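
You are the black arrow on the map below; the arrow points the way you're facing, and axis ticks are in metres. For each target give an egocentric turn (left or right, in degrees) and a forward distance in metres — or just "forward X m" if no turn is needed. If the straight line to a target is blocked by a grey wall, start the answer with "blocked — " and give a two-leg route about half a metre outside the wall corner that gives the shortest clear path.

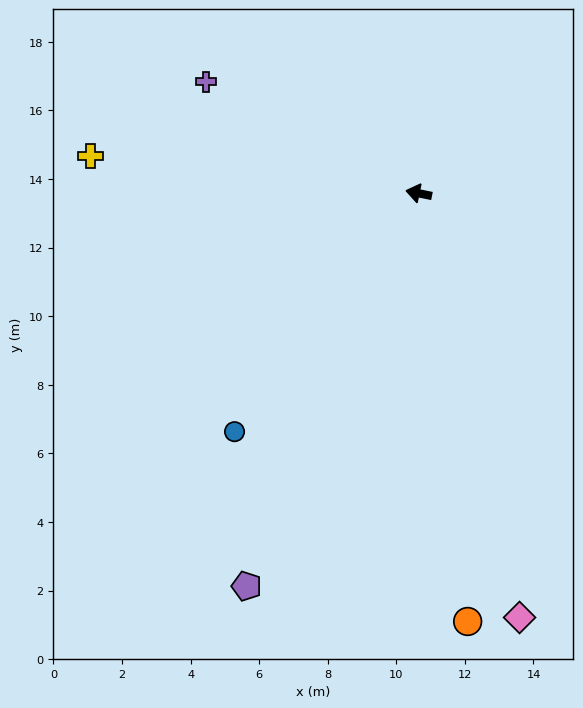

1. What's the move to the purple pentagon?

turn left 78°, forward 12.5 m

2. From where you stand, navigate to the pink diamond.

turn left 115°, forward 12.7 m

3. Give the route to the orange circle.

turn left 108°, forward 12.6 m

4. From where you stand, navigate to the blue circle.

turn left 64°, forward 8.8 m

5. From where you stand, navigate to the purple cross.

turn right 16°, forward 7.0 m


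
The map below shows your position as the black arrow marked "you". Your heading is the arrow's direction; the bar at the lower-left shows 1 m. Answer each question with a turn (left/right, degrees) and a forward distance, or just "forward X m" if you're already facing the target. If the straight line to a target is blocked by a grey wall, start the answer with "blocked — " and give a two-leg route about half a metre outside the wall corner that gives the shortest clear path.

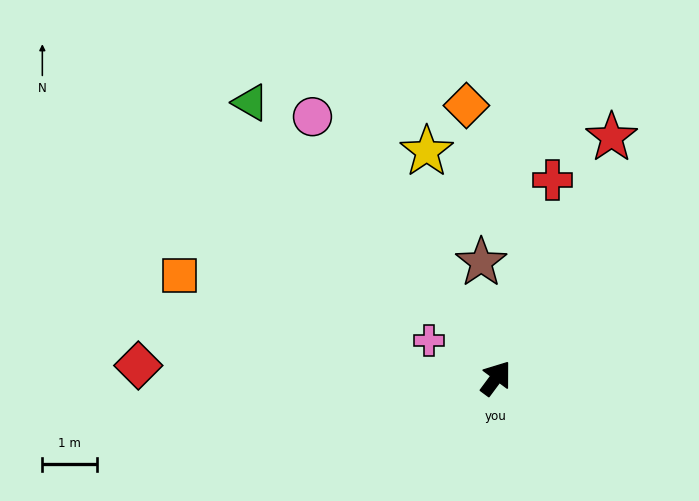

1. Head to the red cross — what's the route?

turn left 21°, forward 3.8 m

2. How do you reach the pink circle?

turn left 72°, forward 5.8 m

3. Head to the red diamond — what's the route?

turn left 125°, forward 6.5 m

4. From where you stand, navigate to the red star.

turn left 11°, forward 4.9 m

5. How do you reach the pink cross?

turn left 97°, forward 1.4 m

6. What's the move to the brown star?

turn left 44°, forward 2.1 m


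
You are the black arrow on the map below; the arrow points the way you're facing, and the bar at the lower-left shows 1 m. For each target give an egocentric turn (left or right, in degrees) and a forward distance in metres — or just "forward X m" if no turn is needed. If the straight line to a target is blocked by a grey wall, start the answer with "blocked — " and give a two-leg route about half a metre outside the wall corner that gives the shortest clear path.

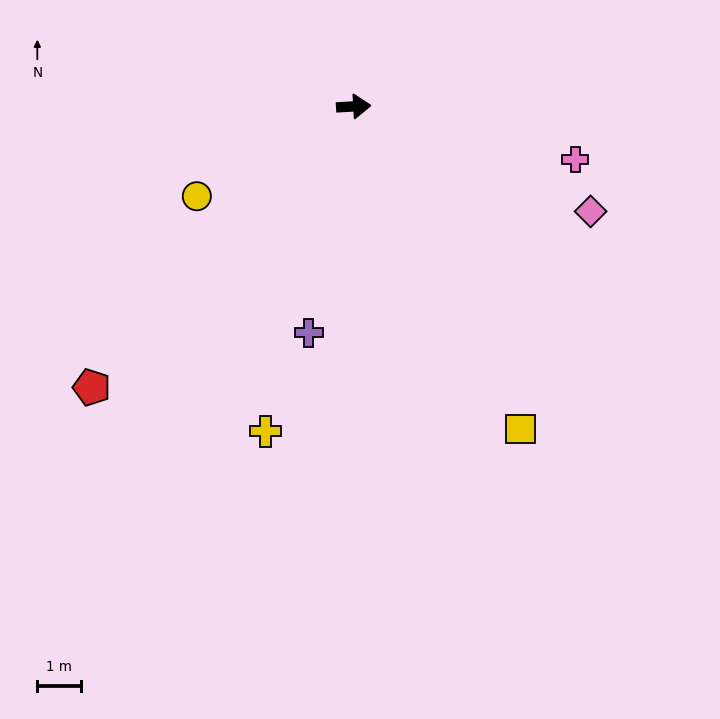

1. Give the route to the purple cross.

turn right 104°, forward 5.2 m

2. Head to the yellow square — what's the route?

turn right 66°, forward 8.2 m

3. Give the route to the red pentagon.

turn right 136°, forward 8.7 m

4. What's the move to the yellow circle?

turn right 153°, forward 4.1 m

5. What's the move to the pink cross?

turn right 17°, forward 5.2 m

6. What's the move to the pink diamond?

turn right 27°, forward 5.9 m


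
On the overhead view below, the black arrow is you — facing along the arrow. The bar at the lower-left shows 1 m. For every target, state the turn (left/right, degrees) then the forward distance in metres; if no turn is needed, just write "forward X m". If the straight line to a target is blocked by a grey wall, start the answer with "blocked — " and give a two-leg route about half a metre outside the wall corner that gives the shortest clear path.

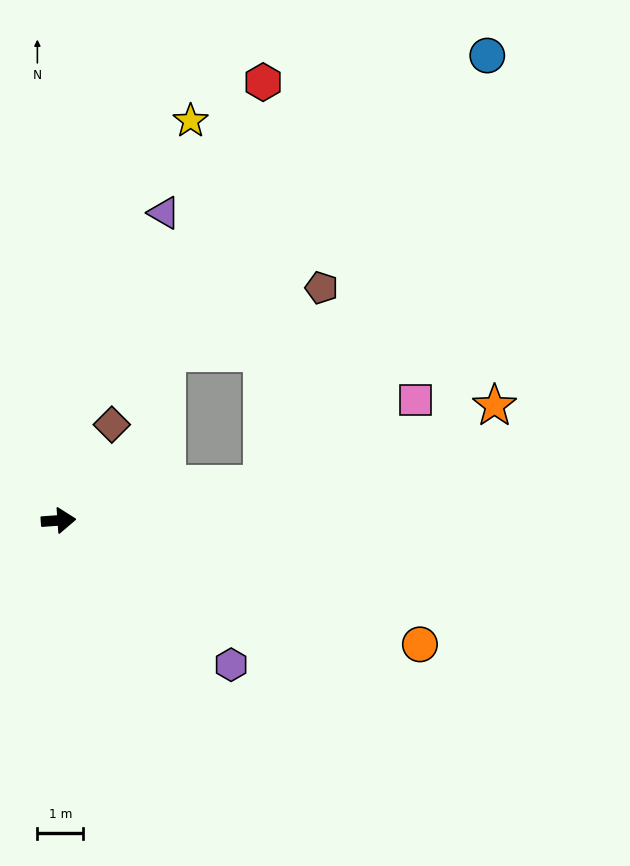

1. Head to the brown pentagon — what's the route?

blocked — turn left 6°, forward 4.5 m, then turn left 63°, forward 4.4 m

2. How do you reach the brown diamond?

turn left 57°, forward 2.4 m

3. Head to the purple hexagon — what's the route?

turn right 44°, forward 4.9 m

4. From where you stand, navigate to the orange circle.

turn right 23°, forward 8.3 m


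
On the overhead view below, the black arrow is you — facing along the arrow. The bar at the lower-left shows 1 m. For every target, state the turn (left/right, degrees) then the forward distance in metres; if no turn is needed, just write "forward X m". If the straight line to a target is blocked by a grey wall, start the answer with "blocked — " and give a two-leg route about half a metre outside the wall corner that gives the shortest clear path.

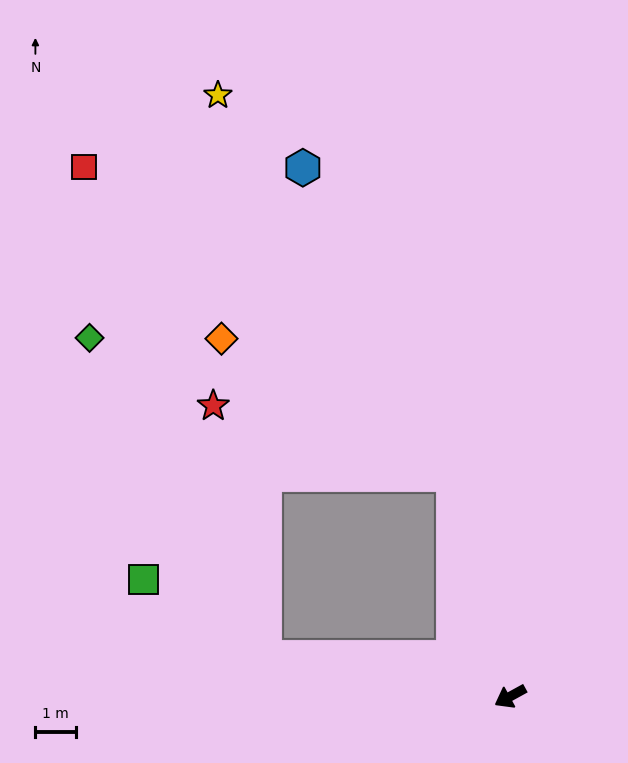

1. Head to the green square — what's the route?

blocked — turn right 38°, forward 6.2 m, then turn right 23°, forward 3.6 m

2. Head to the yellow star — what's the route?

blocked — turn right 104°, forward 5.7 m, then turn left 17°, forward 11.1 m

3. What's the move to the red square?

blocked — turn right 104°, forward 5.7 m, then turn left 35°, forward 11.9 m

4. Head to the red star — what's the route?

blocked — turn right 104°, forward 5.7 m, then turn left 59°, forward 6.2 m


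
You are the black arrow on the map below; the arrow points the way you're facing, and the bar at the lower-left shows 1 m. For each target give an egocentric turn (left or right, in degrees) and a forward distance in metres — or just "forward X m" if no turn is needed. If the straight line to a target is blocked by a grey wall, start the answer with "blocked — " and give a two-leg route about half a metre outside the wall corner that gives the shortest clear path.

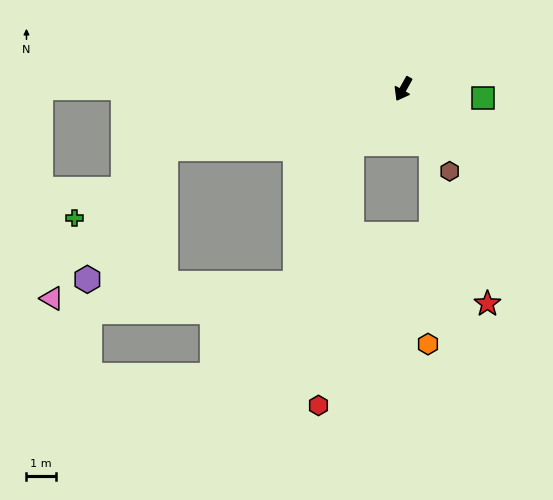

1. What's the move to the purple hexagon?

blocked — turn right 47°, forward 8.4 m, then turn left 45°, forward 5.2 m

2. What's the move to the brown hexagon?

turn left 59°, forward 3.2 m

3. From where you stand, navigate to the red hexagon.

blocked — turn right 14°, forward 2.6 m, then turn left 36°, forward 9.0 m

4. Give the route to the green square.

turn left 113°, forward 2.8 m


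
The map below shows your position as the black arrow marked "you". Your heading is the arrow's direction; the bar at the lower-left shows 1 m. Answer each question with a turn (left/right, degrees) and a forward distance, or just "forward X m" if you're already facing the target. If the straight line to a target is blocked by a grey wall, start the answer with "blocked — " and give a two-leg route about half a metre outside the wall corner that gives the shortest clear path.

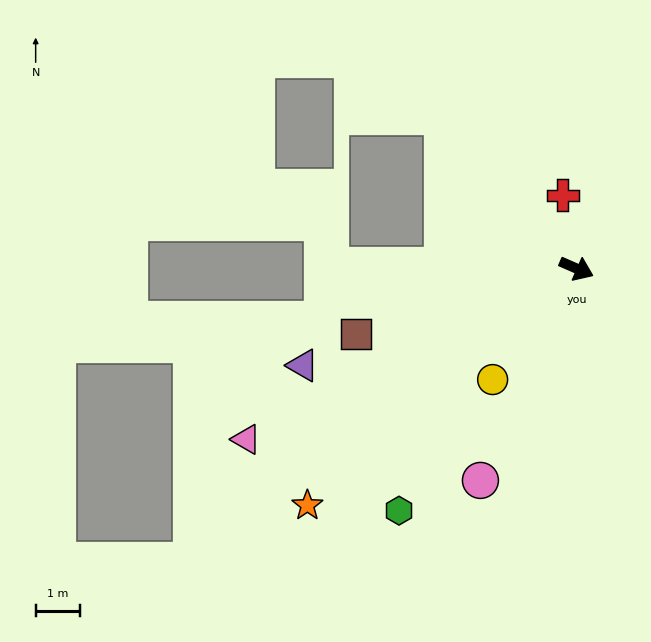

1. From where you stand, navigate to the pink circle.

turn right 91°, forward 5.2 m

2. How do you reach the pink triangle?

turn right 129°, forward 8.3 m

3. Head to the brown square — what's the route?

turn right 140°, forward 5.1 m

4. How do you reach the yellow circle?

turn right 103°, forward 3.1 m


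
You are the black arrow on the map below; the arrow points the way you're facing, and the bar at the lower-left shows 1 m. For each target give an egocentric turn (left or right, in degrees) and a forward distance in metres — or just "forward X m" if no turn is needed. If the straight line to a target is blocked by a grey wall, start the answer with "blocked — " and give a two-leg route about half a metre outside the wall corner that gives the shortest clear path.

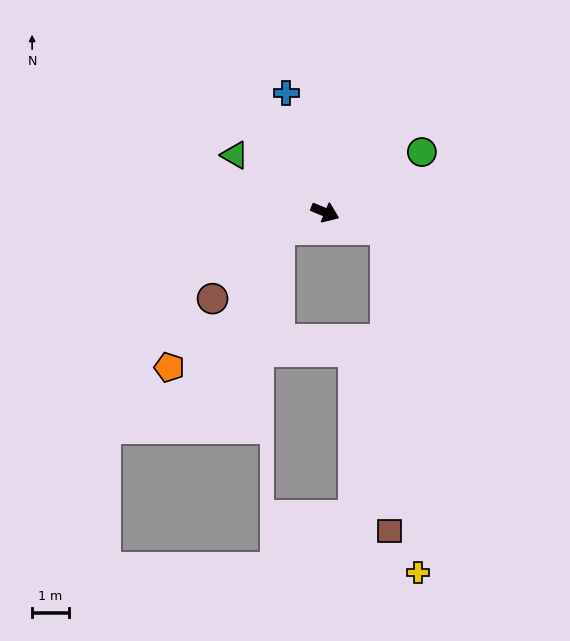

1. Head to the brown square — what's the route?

blocked — turn left 7°, forward 1.7 m, then turn right 74°, forward 8.2 m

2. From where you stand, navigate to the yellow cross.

blocked — turn left 7°, forward 1.7 m, then turn right 69°, forward 9.4 m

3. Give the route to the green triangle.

turn left 170°, forward 2.9 m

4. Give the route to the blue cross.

turn left 131°, forward 3.4 m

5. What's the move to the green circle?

turn left 54°, forward 3.1 m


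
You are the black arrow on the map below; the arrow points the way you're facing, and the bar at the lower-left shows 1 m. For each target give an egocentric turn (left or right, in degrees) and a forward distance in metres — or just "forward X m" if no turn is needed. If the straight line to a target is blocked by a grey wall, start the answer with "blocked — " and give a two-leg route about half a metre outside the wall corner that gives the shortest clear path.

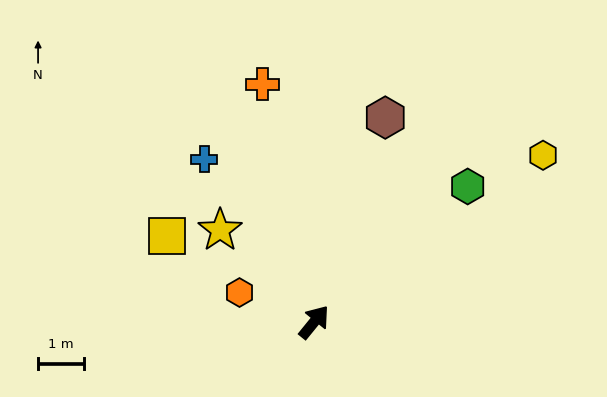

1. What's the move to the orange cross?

turn left 51°, forward 5.3 m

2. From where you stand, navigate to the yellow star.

turn left 85°, forward 2.9 m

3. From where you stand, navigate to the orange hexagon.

turn left 108°, forward 1.8 m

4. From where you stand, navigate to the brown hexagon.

turn left 20°, forward 4.7 m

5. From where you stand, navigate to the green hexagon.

turn right 9°, forward 4.5 m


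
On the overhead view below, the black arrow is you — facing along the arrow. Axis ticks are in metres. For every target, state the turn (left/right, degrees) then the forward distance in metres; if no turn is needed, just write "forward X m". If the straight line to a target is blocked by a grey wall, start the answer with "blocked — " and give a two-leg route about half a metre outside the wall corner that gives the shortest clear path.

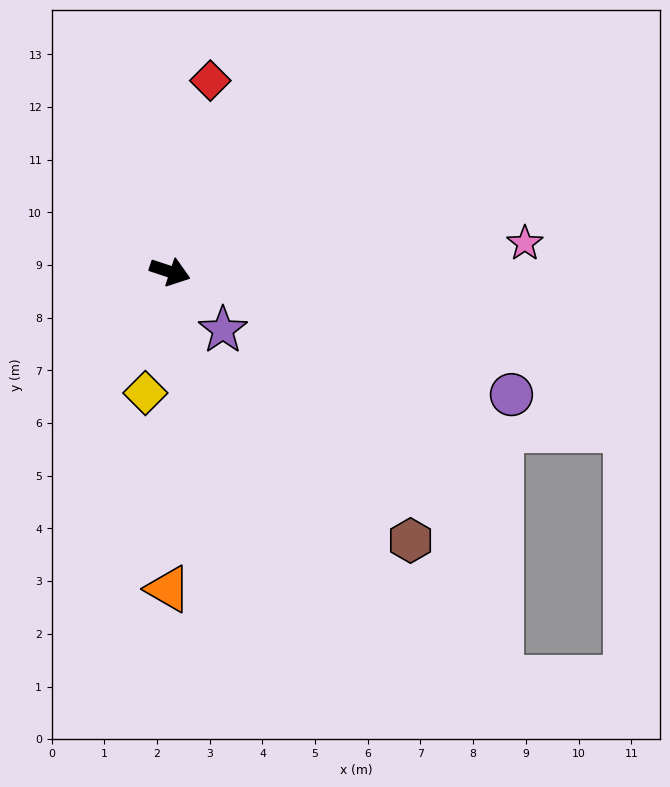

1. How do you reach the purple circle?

forward 6.9 m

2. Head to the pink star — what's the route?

turn left 23°, forward 6.8 m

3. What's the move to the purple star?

turn right 29°, forward 1.5 m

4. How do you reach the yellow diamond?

turn right 83°, forward 2.3 m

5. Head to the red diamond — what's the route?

turn left 96°, forward 3.7 m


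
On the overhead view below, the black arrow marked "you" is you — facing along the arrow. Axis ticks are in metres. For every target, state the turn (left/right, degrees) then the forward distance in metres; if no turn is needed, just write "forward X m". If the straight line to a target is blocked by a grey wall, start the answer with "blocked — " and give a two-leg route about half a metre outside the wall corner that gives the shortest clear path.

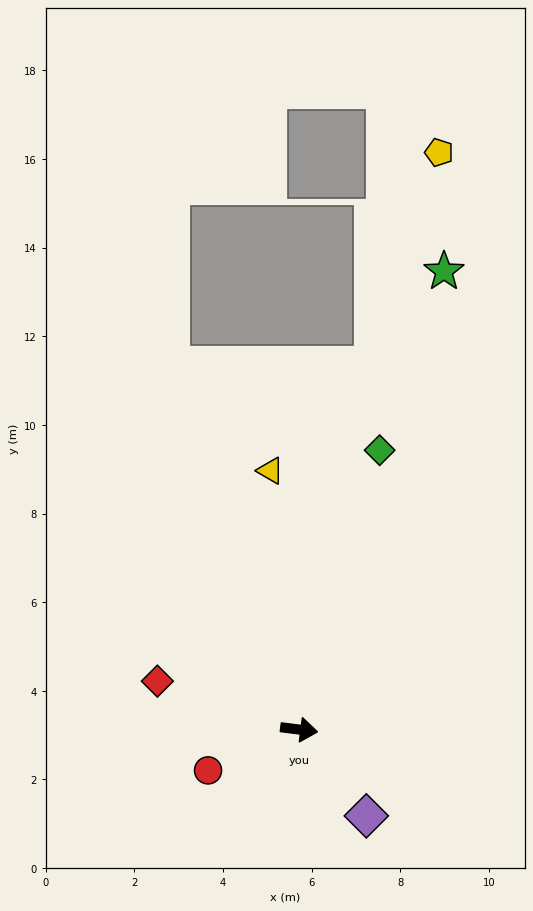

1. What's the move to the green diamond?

turn left 81°, forward 6.6 m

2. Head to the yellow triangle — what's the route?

turn left 104°, forward 5.9 m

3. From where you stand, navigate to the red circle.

turn right 149°, forward 2.3 m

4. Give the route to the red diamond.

turn left 168°, forward 3.4 m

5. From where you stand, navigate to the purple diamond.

turn right 45°, forward 2.5 m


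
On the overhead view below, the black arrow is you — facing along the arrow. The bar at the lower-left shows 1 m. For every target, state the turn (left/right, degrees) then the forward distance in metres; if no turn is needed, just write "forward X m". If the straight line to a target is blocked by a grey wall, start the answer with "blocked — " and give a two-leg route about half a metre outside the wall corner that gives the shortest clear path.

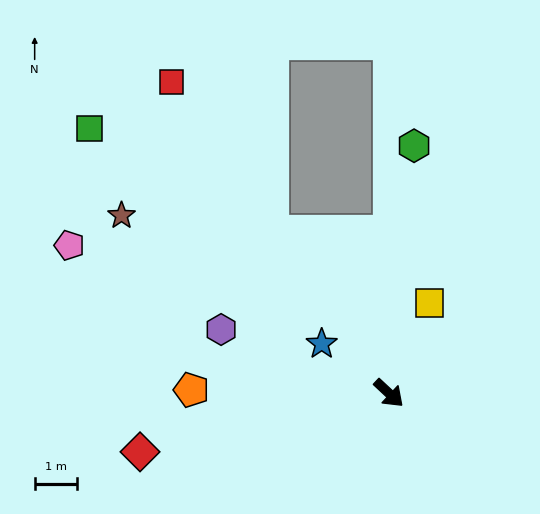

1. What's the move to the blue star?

turn right 173°, forward 2.0 m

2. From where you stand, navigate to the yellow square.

turn left 109°, forward 2.3 m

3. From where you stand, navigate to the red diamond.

turn right 124°, forward 6.0 m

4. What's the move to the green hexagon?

turn left 127°, forward 5.9 m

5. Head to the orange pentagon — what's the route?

turn right 138°, forward 4.7 m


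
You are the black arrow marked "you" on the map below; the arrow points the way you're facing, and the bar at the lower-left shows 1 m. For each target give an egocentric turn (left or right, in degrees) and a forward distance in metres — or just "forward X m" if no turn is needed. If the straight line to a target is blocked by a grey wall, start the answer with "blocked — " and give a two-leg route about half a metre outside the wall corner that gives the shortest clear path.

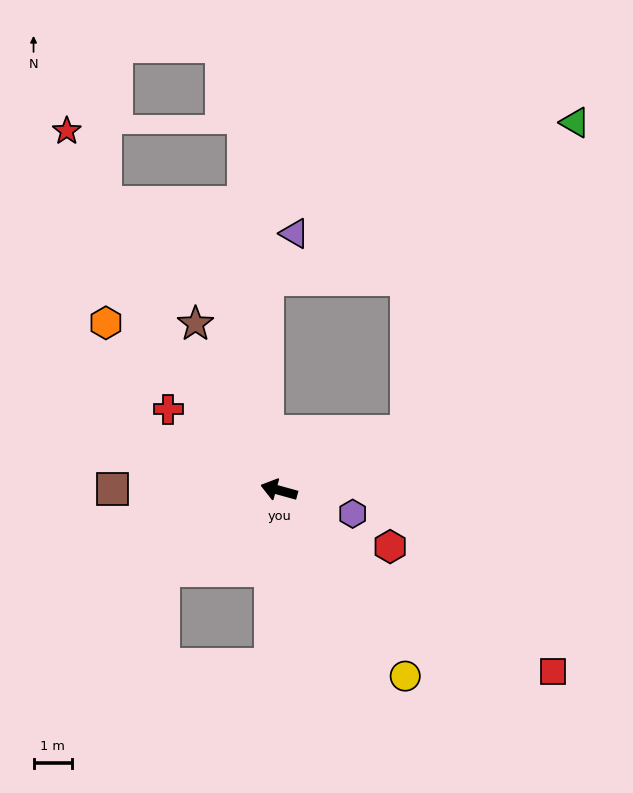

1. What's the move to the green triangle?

blocked — turn right 140°, forward 3.6 m, then turn left 37°, forward 9.1 m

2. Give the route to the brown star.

turn right 48°, forward 4.8 m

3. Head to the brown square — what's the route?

turn left 15°, forward 4.3 m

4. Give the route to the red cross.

turn right 21°, forward 3.5 m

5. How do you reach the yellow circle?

turn left 140°, forward 5.8 m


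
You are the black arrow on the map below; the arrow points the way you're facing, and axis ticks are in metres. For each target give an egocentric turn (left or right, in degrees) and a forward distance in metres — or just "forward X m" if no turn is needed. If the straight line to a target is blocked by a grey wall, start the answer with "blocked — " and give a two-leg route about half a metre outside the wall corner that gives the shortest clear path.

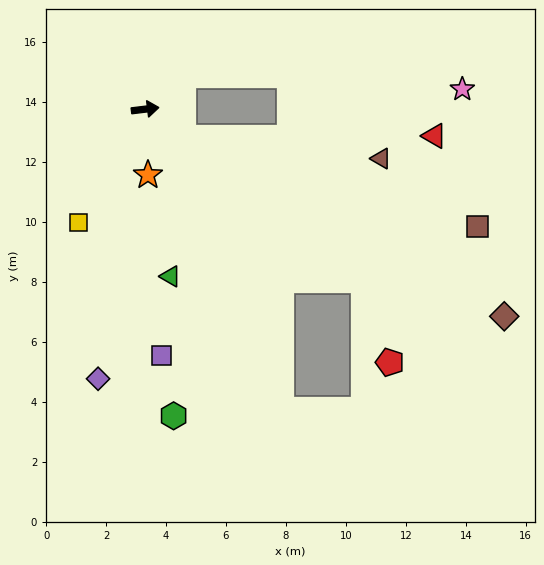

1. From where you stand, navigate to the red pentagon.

blocked — turn right 45°, forward 9.3 m, then turn right 34°, forward 2.9 m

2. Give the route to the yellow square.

turn right 127°, forward 4.4 m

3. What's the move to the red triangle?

blocked — turn right 44°, forward 1.6 m, then turn left 37°, forward 8.4 m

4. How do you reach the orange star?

turn right 94°, forward 2.2 m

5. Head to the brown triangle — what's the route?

blocked — turn right 44°, forward 1.6 m, then turn left 31°, forward 6.6 m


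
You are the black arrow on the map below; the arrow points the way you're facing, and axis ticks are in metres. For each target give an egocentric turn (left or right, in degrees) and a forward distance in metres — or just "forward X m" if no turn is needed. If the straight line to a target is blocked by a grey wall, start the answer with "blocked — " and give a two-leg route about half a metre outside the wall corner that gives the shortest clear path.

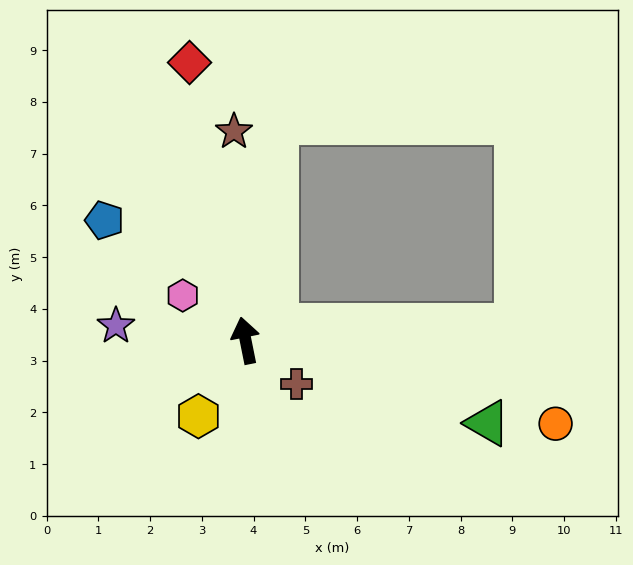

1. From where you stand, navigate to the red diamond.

forward 5.5 m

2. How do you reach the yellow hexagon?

turn left 137°, forward 1.7 m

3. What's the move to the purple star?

turn left 72°, forward 2.5 m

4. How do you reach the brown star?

turn right 8°, forward 4.0 m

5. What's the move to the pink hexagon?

turn left 43°, forward 1.5 m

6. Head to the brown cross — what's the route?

turn right 142°, forward 1.3 m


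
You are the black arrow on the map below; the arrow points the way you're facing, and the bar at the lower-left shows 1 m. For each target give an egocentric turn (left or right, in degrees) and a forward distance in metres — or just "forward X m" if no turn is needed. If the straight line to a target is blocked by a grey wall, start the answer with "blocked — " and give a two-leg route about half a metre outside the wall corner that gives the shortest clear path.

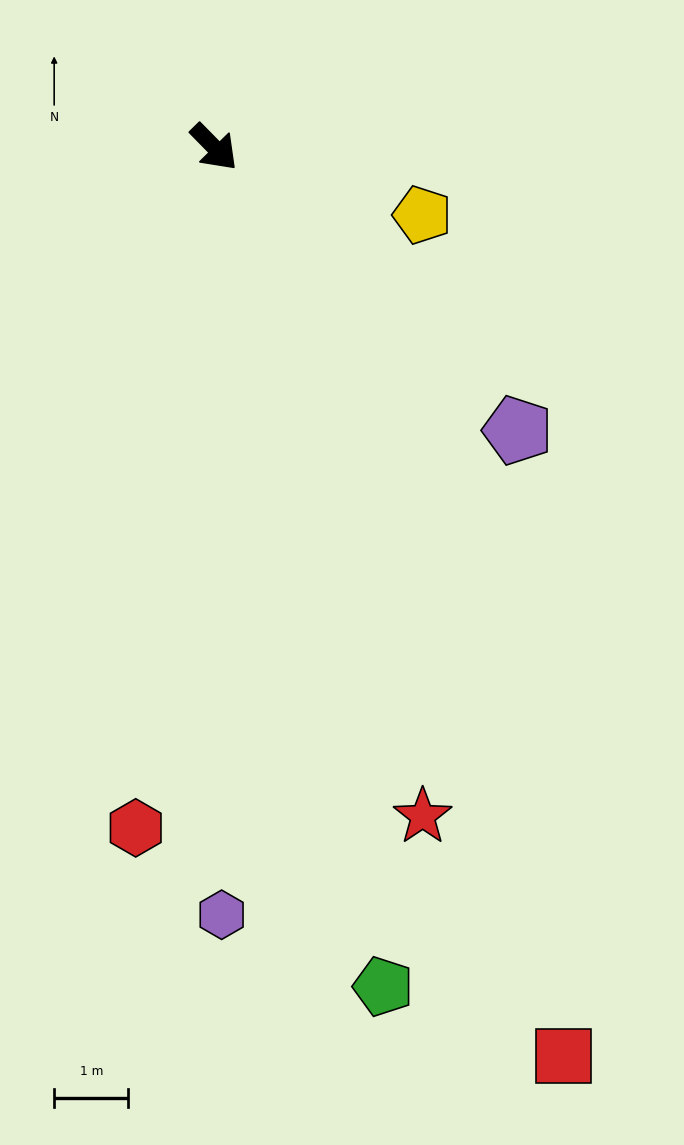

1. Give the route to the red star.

turn right 27°, forward 9.5 m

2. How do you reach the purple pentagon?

turn left 2°, forward 5.6 m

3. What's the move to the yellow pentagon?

turn left 27°, forward 3.0 m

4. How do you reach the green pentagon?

turn right 33°, forward 11.6 m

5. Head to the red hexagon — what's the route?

turn right 51°, forward 9.2 m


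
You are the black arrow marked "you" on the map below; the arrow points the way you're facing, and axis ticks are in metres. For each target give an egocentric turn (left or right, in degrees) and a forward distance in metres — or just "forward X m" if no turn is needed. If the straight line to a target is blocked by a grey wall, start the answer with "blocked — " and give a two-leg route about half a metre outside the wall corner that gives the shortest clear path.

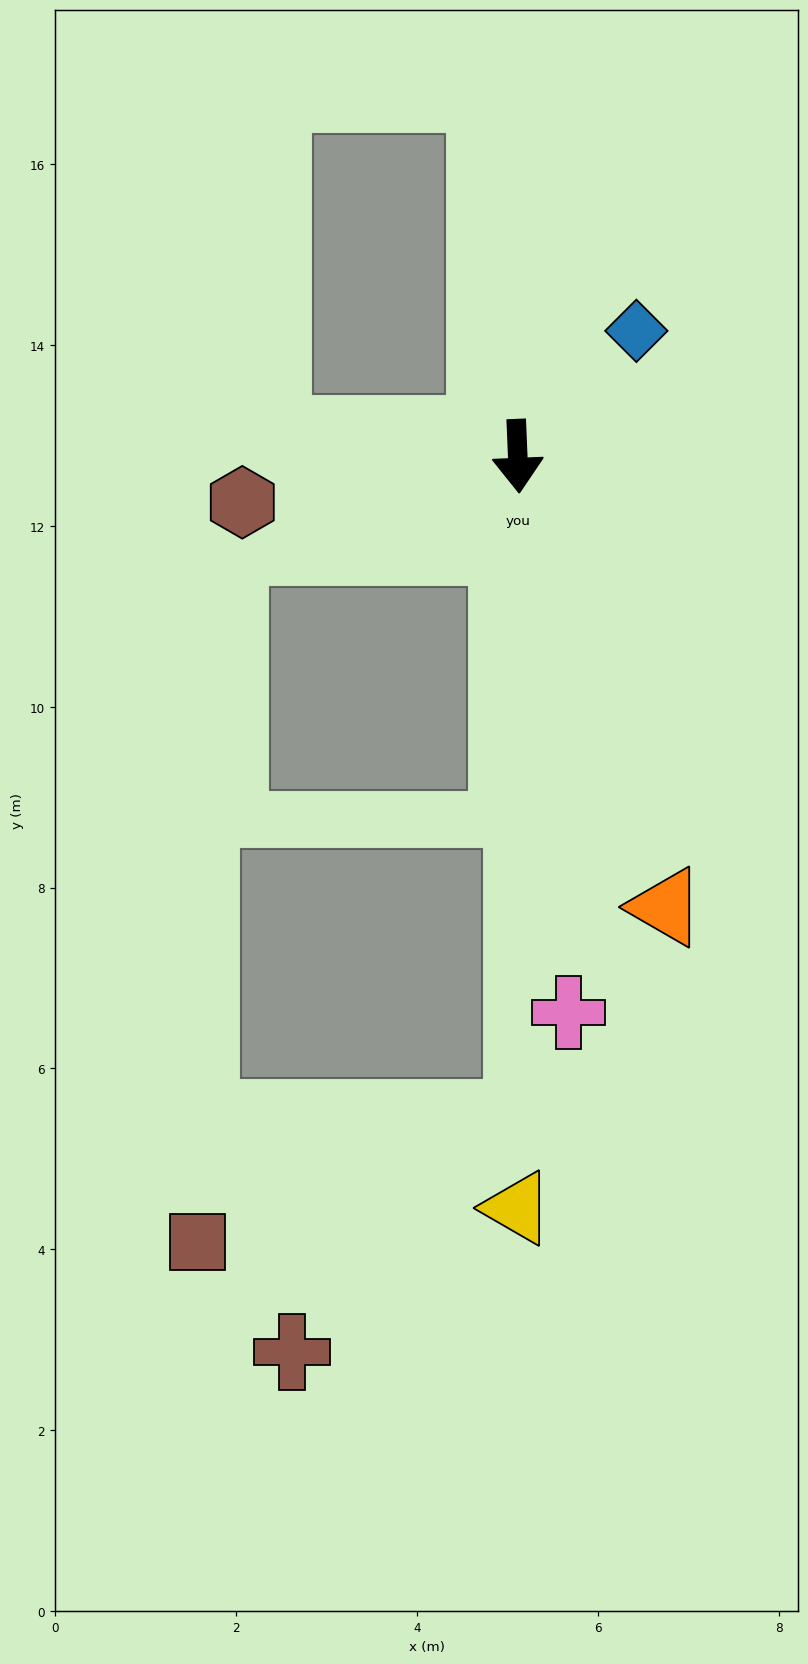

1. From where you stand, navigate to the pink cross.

turn left 3°, forward 6.2 m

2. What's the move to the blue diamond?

turn left 134°, forward 1.9 m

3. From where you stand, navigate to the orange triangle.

turn left 16°, forward 5.2 m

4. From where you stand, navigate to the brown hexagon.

turn right 83°, forward 3.1 m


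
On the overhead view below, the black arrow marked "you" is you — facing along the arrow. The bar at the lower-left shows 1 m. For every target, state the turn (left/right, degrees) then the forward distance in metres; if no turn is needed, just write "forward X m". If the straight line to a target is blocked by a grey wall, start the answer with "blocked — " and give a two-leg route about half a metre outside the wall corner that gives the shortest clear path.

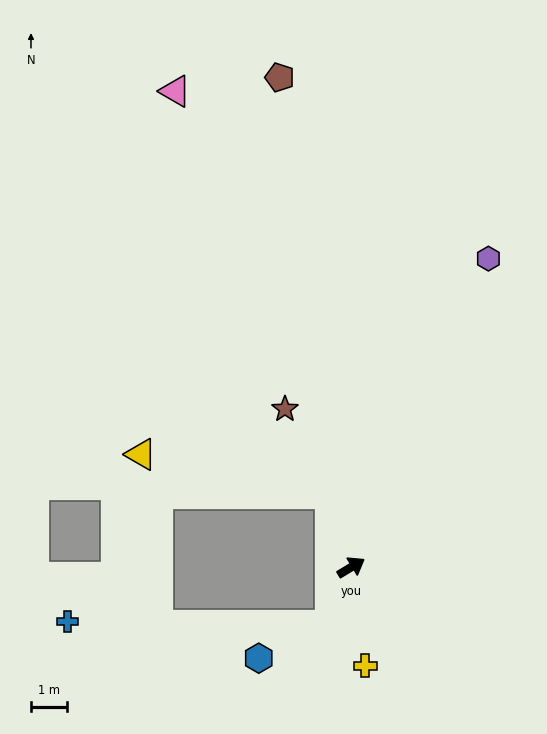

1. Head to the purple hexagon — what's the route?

turn left 35°, forward 9.3 m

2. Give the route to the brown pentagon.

turn left 67°, forward 13.7 m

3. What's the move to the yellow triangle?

blocked — turn left 75°, forward 2.1 m, then turn left 62°, forward 5.3 m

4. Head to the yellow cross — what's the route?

turn right 113°, forward 2.7 m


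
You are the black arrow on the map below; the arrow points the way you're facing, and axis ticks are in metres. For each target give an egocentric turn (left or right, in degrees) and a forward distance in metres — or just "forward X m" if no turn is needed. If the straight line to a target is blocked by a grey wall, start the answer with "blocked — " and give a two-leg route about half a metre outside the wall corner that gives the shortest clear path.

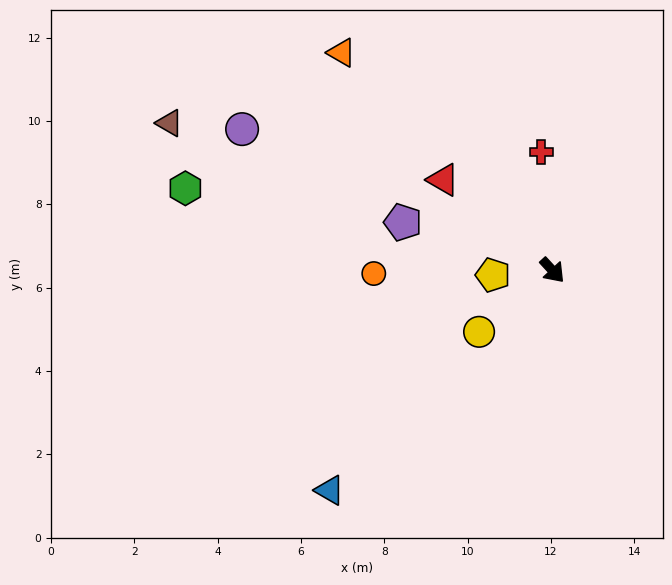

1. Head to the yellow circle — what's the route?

turn right 93°, forward 2.3 m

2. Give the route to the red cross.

turn left 143°, forward 2.9 m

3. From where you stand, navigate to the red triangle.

turn right 172°, forward 3.4 m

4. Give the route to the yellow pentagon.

turn right 128°, forward 1.4 m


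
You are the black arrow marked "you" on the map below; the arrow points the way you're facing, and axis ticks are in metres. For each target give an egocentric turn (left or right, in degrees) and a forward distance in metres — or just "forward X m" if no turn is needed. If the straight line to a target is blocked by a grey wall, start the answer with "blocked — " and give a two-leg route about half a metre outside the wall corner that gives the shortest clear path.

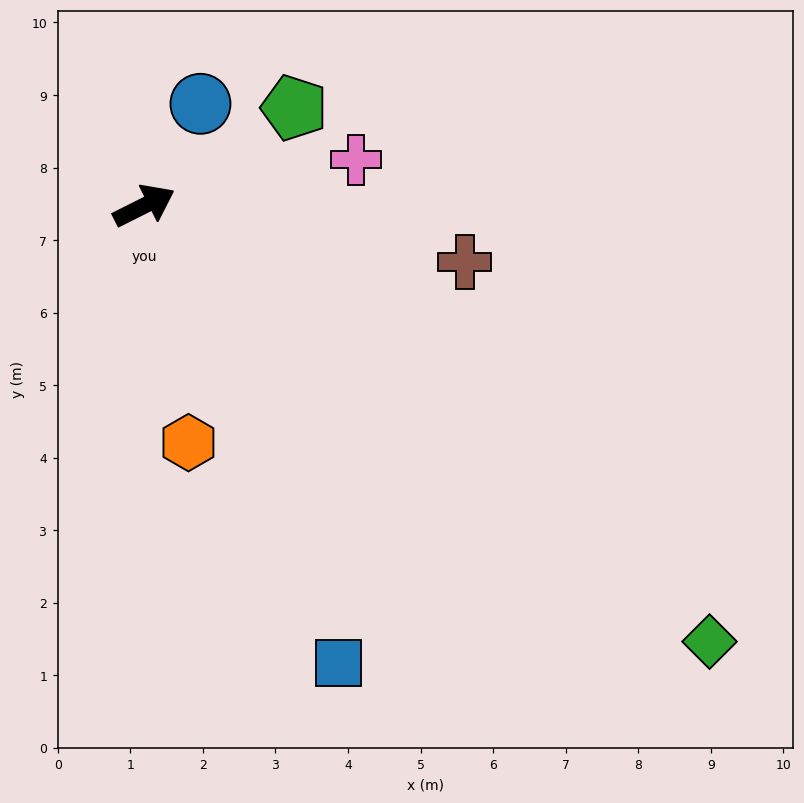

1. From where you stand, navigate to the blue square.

turn right 94°, forward 6.8 m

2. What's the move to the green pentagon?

turn left 6°, forward 2.5 m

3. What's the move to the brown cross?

turn right 37°, forward 4.5 m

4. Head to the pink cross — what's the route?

turn right 14°, forward 3.0 m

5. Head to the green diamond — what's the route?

turn right 64°, forward 9.8 m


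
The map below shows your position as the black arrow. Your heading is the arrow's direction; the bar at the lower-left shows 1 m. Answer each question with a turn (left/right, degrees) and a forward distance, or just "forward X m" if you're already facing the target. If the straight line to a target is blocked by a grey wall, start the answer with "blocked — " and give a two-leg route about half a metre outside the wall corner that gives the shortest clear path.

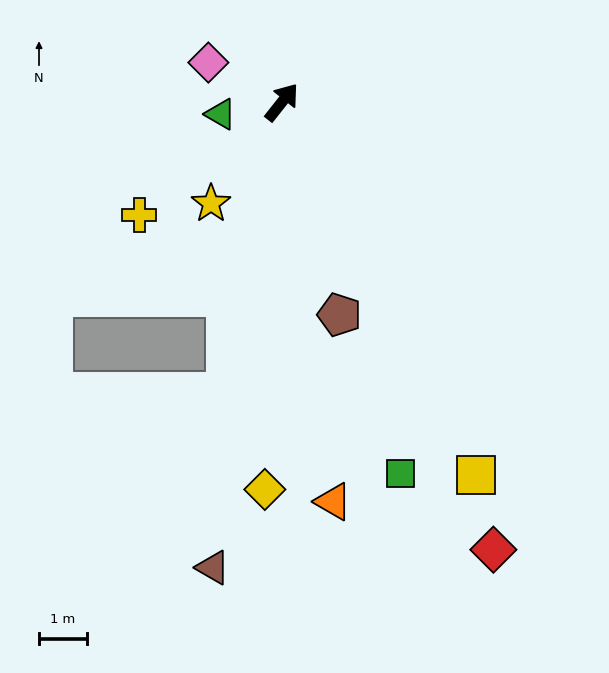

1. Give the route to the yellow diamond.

turn right 144°, forward 8.1 m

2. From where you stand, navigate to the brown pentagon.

turn right 127°, forward 4.6 m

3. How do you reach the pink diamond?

turn left 100°, forward 1.8 m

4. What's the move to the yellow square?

turn right 114°, forward 8.8 m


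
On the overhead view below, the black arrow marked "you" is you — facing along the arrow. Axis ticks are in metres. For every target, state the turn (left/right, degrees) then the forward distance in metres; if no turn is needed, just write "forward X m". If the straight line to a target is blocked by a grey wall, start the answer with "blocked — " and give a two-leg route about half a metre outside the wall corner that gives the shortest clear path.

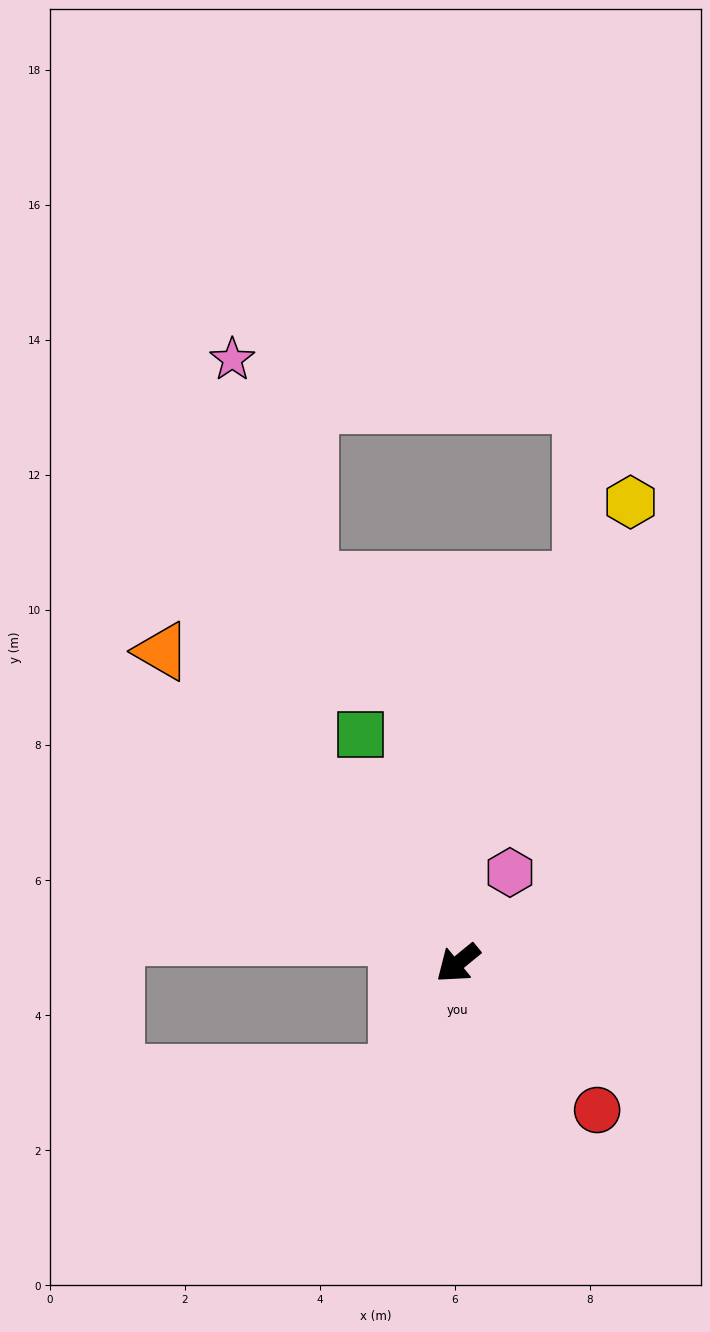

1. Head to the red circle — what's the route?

turn left 94°, forward 3.0 m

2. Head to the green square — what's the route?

turn right 106°, forward 3.7 m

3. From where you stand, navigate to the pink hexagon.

turn right 159°, forward 1.6 m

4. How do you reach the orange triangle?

turn right 86°, forward 6.4 m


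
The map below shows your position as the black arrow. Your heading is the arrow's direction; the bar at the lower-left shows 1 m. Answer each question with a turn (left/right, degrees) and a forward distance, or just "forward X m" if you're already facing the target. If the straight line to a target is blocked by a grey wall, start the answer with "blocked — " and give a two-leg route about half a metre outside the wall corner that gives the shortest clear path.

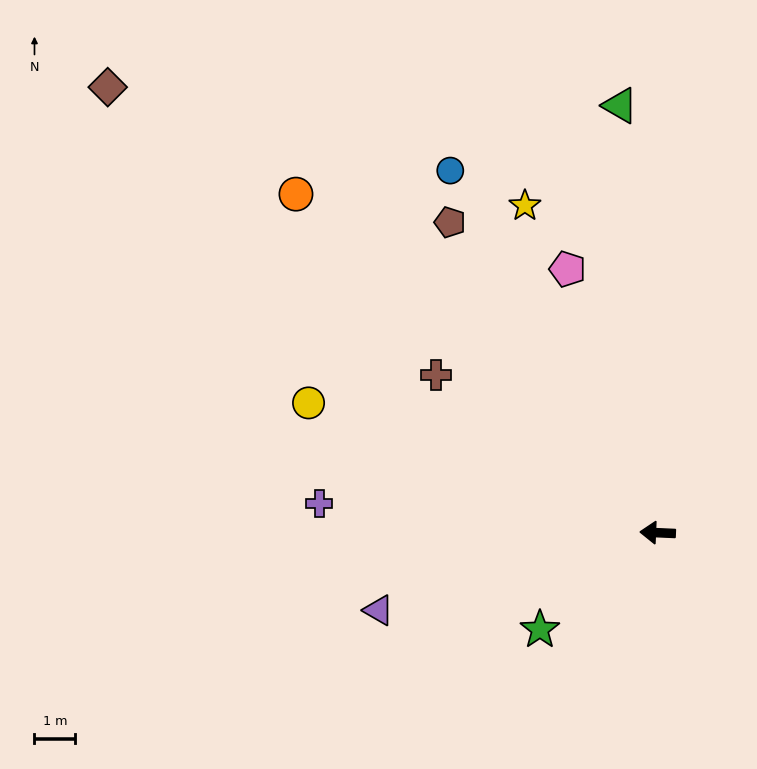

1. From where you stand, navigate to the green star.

turn left 42°, forward 3.8 m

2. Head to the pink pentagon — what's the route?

turn right 69°, forward 6.9 m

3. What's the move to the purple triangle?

turn left 18°, forward 7.1 m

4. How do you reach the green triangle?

turn right 82°, forward 10.6 m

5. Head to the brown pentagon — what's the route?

turn right 54°, forward 9.2 m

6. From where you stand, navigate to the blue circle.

turn right 58°, forward 10.3 m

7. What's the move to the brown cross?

turn right 33°, forward 6.7 m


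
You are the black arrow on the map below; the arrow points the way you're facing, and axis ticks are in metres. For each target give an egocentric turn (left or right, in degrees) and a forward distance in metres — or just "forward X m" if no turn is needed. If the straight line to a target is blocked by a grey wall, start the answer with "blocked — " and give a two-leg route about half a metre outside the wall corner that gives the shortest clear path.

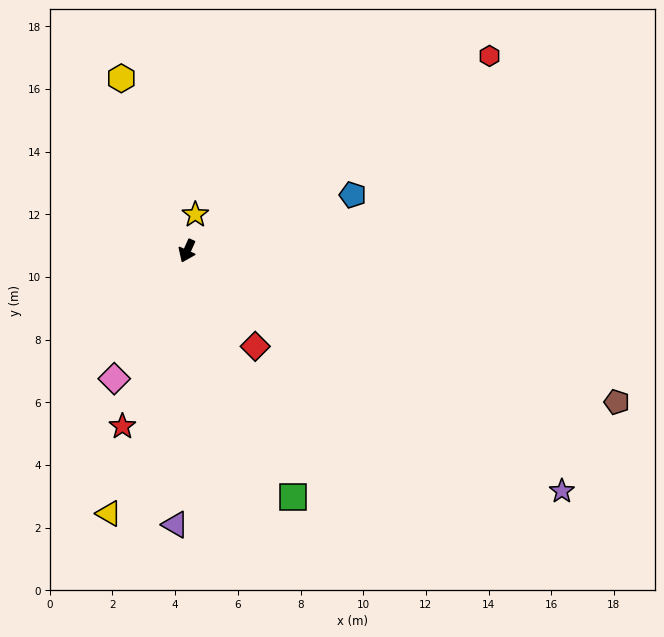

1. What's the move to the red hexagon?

turn left 147°, forward 11.5 m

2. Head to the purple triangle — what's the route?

turn left 22°, forward 8.7 m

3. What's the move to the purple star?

turn left 82°, forward 14.2 m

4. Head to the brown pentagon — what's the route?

turn left 95°, forward 14.5 m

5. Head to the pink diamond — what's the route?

turn right 5°, forward 4.7 m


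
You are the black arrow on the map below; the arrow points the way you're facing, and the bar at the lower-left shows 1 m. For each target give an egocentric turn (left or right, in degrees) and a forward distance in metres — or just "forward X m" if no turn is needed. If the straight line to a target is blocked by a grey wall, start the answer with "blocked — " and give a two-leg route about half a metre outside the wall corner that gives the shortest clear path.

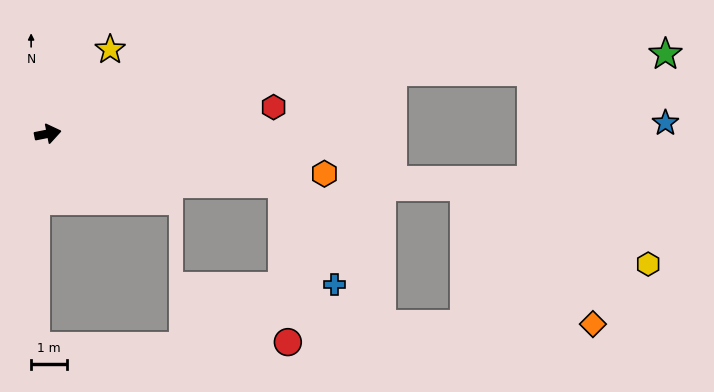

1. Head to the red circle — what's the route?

blocked — turn right 23°, forward 6.8 m, then turn right 77°, forward 4.5 m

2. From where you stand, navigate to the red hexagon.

turn right 5°, forward 6.4 m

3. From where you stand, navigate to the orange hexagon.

turn right 20°, forward 7.9 m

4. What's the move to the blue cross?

blocked — turn right 23°, forward 6.8 m, then turn right 52°, forward 3.2 m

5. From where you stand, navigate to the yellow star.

turn left 42°, forward 3.0 m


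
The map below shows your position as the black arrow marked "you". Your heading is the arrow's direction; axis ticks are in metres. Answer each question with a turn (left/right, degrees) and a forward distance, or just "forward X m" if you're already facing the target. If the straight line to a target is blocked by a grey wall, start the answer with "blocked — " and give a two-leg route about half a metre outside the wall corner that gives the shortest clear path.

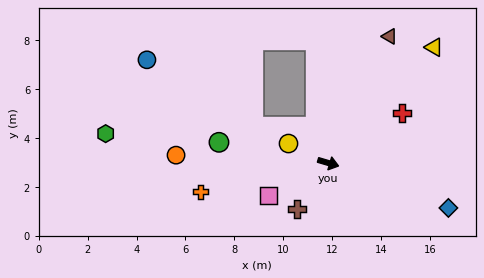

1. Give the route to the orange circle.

turn right 166°, forward 6.2 m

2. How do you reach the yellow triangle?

turn left 64°, forward 6.4 m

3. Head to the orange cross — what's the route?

turn right 151°, forward 5.4 m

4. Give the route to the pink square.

turn right 135°, forward 2.8 m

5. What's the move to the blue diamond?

turn right 4°, forward 5.2 m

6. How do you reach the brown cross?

turn right 108°, forward 2.3 m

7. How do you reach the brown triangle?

turn left 81°, forward 5.7 m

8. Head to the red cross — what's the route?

turn left 51°, forward 3.6 m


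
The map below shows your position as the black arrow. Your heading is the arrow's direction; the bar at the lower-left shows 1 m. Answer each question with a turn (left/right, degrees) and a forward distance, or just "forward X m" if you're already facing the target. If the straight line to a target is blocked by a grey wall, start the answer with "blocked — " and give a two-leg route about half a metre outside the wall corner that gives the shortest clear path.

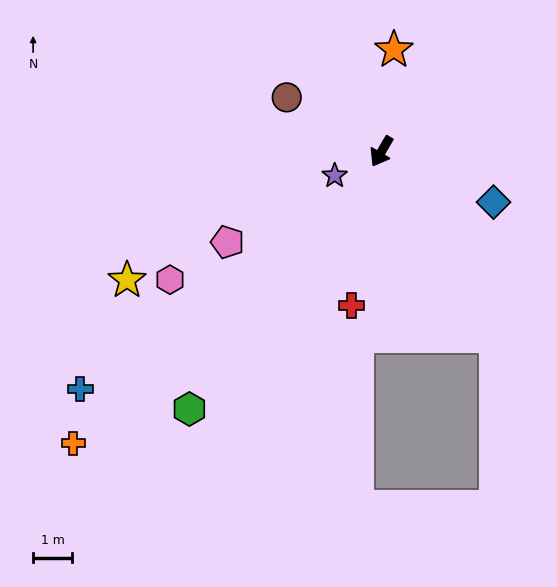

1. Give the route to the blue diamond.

turn left 96°, forward 3.2 m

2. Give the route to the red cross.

turn left 19°, forward 4.1 m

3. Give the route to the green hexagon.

turn right 6°, forward 8.3 m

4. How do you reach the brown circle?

turn right 89°, forward 2.8 m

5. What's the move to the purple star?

turn right 32°, forward 1.4 m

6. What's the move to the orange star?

turn right 156°, forward 2.6 m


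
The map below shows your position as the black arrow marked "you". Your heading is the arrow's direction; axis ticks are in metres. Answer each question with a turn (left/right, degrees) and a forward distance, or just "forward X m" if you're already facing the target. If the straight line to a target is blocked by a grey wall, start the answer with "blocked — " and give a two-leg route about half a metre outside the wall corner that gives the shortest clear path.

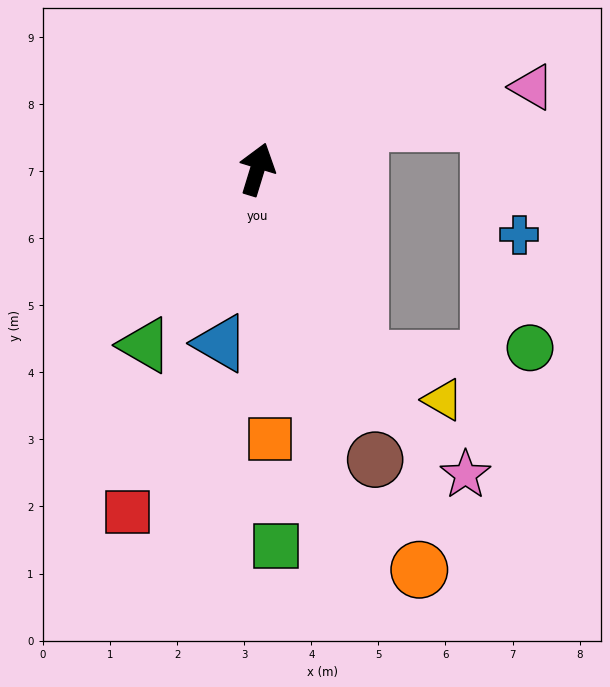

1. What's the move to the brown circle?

turn right 141°, forward 4.7 m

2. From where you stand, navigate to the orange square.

turn right 160°, forward 4.0 m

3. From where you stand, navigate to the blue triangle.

turn right 175°, forward 2.7 m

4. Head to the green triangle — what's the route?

turn left 164°, forward 3.1 m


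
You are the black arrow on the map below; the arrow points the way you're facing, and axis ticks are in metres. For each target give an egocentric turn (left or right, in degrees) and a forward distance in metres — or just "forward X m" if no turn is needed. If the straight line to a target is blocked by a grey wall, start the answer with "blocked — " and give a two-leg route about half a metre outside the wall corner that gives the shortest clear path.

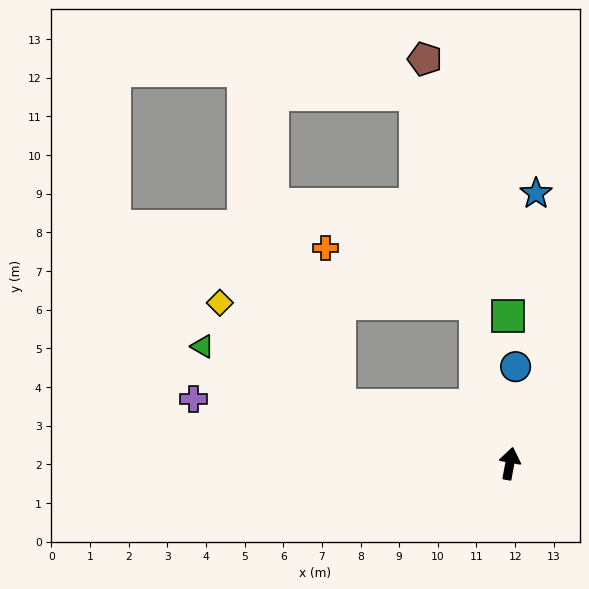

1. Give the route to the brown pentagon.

turn left 22°, forward 10.7 m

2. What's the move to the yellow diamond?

blocked — turn left 82°, forward 4.6 m, then turn right 22°, forward 4.1 m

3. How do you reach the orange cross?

blocked — turn left 23°, forward 4.2 m, then turn left 57°, forward 4.1 m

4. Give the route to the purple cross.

turn left 89°, forward 8.3 m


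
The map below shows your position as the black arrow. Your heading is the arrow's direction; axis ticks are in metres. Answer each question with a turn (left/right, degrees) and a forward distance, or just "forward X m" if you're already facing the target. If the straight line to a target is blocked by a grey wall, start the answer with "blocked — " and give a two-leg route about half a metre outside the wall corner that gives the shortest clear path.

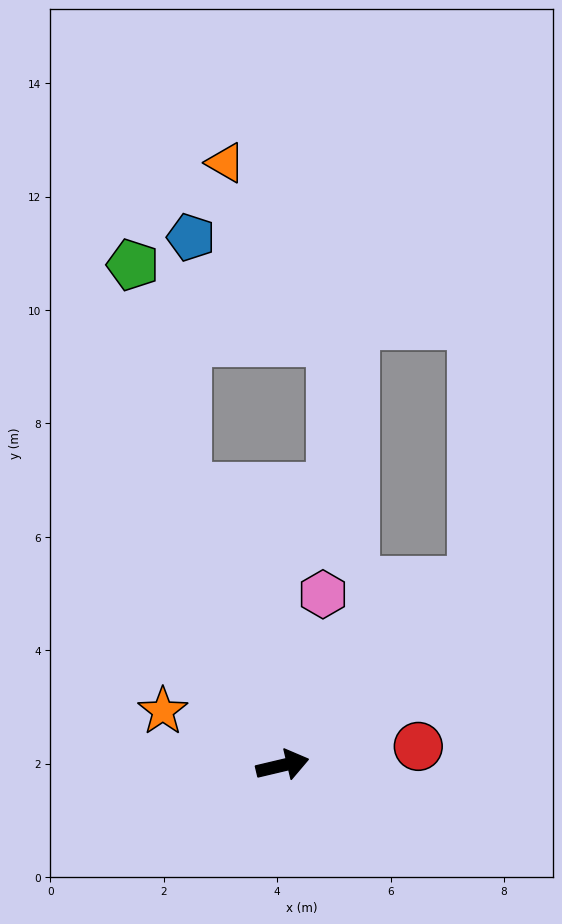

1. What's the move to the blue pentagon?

blocked — turn left 95°, forward 5.2 m, then turn right 19°, forward 4.4 m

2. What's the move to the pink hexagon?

turn left 63°, forward 3.1 m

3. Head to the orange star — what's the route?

turn left 142°, forward 2.3 m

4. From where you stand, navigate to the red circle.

turn right 5°, forward 2.4 m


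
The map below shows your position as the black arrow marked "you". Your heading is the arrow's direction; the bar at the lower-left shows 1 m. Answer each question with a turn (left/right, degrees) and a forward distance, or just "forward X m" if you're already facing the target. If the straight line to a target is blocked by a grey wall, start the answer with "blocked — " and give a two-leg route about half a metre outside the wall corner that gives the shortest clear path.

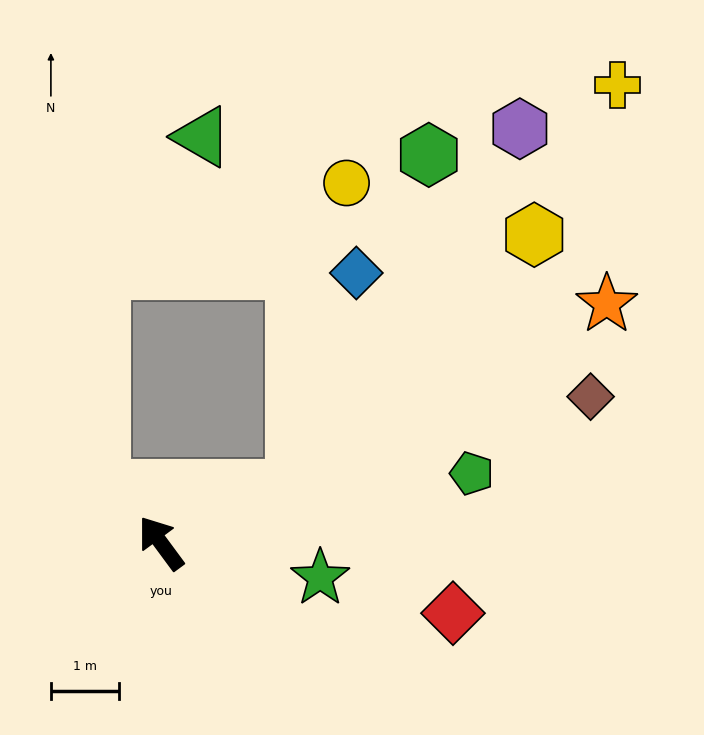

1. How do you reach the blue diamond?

blocked — turn right 104°, forward 2.1 m, then turn left 52°, forward 3.3 m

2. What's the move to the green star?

turn right 139°, forward 2.4 m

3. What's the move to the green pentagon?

turn right 114°, forward 4.7 m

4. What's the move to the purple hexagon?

blocked — turn right 104°, forward 2.1 m, then turn left 36°, forward 6.2 m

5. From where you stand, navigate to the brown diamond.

turn right 108°, forward 6.7 m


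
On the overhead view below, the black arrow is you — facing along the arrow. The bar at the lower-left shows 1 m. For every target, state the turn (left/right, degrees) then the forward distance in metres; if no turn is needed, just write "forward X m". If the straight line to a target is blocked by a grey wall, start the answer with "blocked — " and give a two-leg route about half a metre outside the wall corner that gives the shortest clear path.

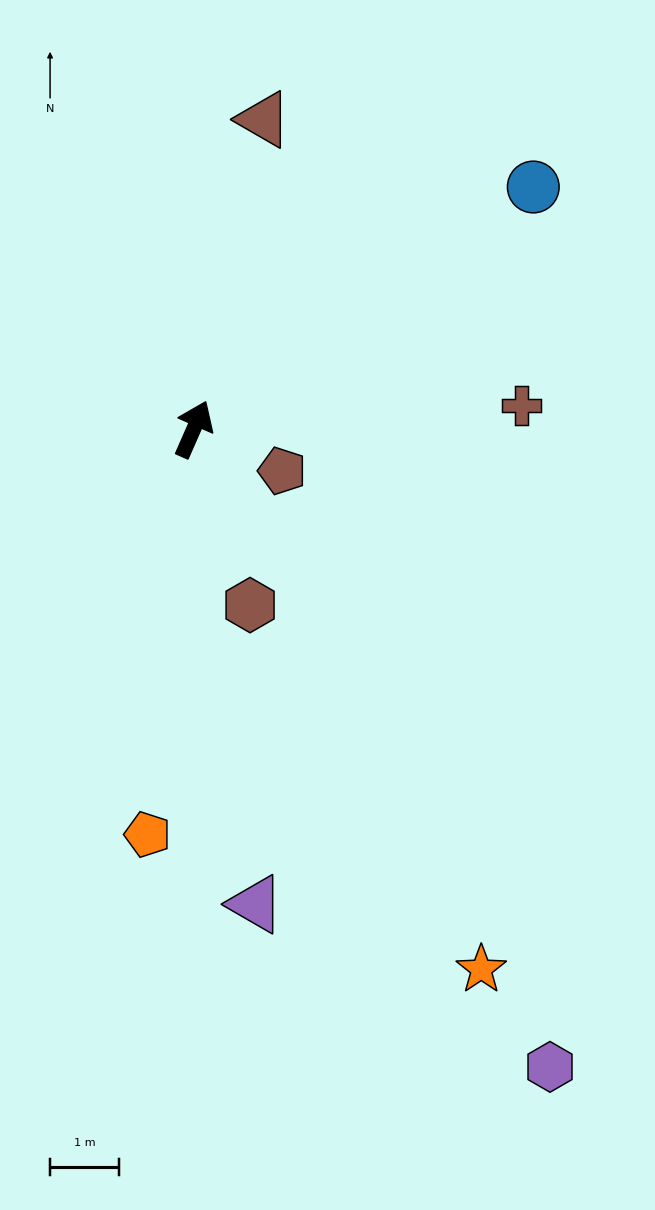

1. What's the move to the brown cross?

turn right 62°, forward 4.8 m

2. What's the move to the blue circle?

turn right 31°, forward 6.1 m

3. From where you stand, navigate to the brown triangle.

turn left 11°, forward 4.6 m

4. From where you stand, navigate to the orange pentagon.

turn right 163°, forward 6.0 m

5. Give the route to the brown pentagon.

turn right 92°, forward 1.4 m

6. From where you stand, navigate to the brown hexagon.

turn right 139°, forward 2.7 m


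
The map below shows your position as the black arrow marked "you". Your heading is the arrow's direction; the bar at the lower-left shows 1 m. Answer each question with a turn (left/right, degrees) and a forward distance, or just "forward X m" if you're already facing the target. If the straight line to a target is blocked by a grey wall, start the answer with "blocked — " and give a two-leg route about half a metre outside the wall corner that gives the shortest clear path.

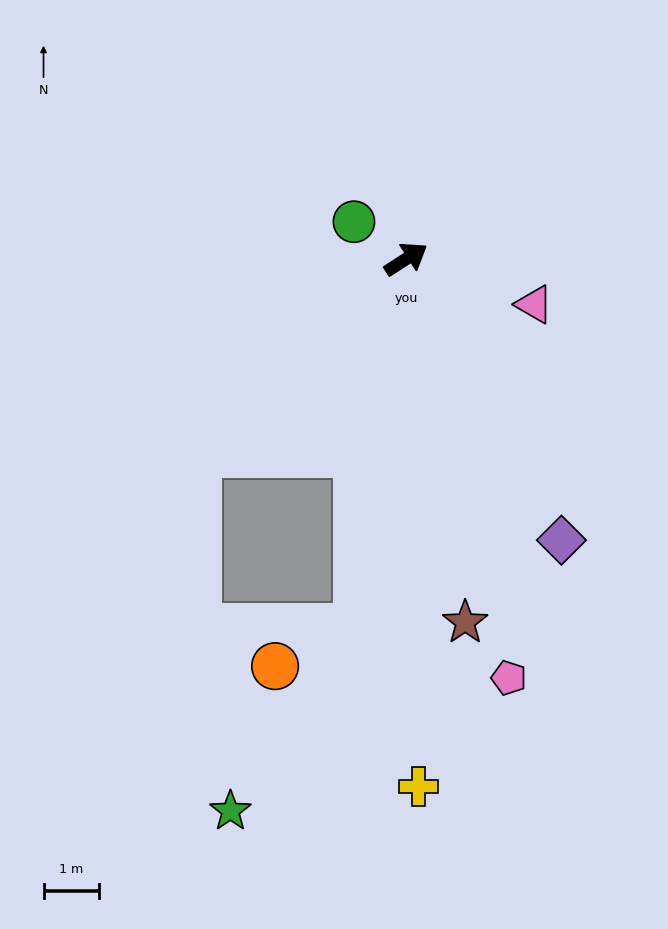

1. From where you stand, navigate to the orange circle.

blocked — turn right 130°, forward 6.7 m, then turn right 57°, forward 1.6 m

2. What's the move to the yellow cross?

turn right 121°, forward 9.5 m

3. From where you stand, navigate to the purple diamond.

turn right 94°, forward 5.8 m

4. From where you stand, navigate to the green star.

blocked — turn right 130°, forward 6.7 m, then turn right 27°, forward 4.0 m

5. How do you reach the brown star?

turn right 114°, forward 6.6 m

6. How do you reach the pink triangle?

turn right 52°, forward 2.4 m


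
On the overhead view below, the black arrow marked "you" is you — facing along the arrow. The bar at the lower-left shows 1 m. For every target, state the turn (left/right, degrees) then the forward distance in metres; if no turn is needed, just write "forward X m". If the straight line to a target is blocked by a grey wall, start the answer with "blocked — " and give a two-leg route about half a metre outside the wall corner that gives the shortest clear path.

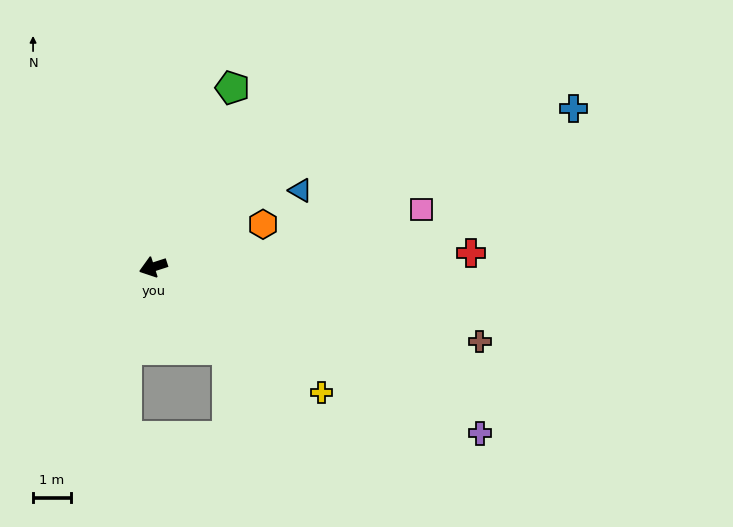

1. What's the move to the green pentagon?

turn right 132°, forward 5.2 m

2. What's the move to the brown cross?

turn left 149°, forward 8.9 m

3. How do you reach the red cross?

turn left 165°, forward 8.4 m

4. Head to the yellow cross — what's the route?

turn left 125°, forward 5.5 m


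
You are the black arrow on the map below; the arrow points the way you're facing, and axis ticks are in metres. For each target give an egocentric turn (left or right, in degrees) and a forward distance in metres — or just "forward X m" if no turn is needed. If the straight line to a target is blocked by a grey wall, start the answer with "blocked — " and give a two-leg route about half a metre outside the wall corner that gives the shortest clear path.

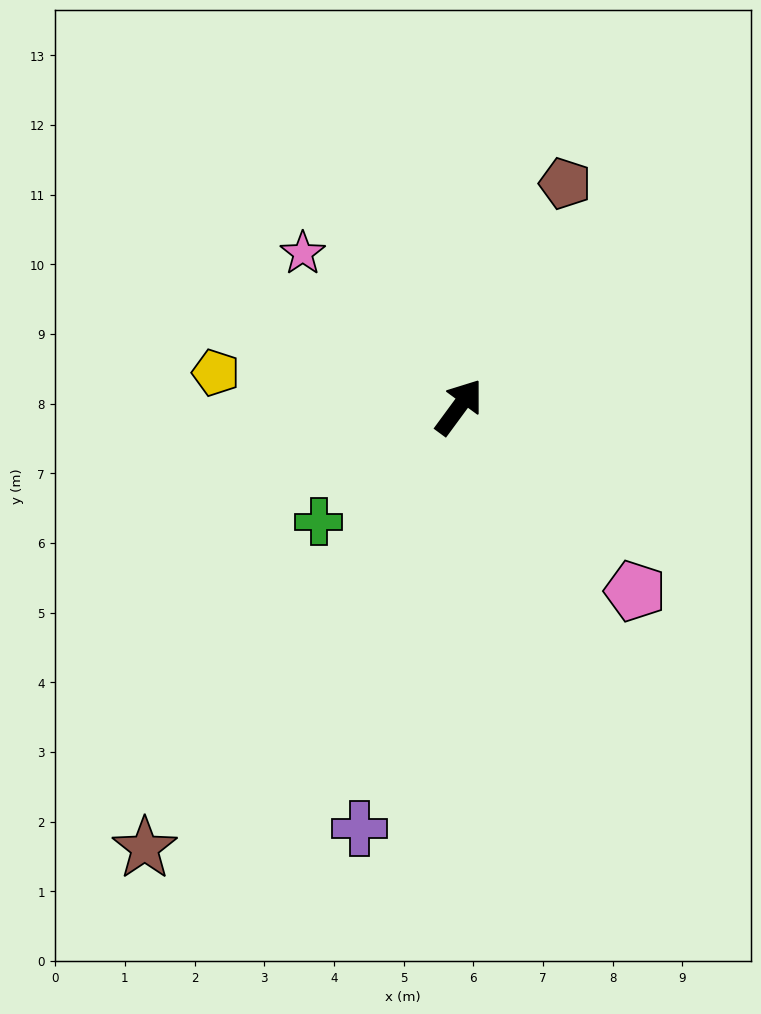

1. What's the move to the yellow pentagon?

turn left 118°, forward 3.5 m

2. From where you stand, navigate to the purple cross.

turn right 157°, forward 6.2 m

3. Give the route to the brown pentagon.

turn left 11°, forward 3.5 m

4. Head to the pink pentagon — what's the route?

turn right 100°, forward 3.7 m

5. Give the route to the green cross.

turn left 166°, forward 2.6 m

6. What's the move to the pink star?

turn left 82°, forward 3.1 m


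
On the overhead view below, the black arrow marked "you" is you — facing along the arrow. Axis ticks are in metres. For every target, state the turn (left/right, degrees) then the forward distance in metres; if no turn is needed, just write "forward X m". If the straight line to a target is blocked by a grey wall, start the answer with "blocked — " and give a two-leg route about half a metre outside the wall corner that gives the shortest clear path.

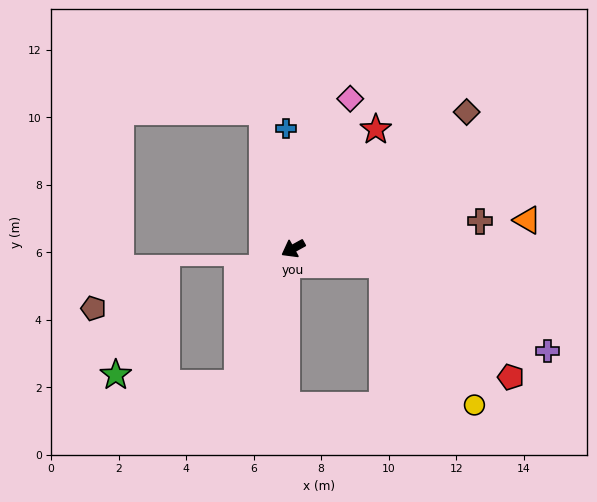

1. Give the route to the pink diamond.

turn right 140°, forward 4.8 m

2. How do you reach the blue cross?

turn right 116°, forward 3.6 m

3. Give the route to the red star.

turn right 154°, forward 4.3 m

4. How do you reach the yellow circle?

blocked — turn left 141°, forward 2.7 m, then turn right 47°, forward 5.0 m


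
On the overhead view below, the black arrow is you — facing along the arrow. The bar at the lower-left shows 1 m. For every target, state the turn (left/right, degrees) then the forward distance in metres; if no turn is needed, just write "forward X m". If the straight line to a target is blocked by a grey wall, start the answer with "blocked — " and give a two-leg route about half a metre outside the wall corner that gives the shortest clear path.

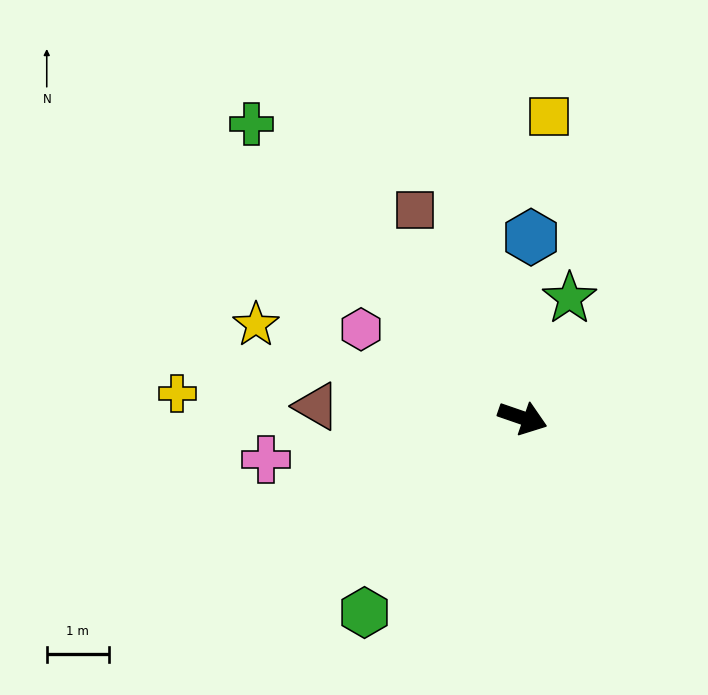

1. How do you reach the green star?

turn left 88°, forward 2.1 m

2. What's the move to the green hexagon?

turn right 110°, forward 4.0 m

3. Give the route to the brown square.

turn left 136°, forward 3.8 m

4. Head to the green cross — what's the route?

turn left 152°, forward 6.4 m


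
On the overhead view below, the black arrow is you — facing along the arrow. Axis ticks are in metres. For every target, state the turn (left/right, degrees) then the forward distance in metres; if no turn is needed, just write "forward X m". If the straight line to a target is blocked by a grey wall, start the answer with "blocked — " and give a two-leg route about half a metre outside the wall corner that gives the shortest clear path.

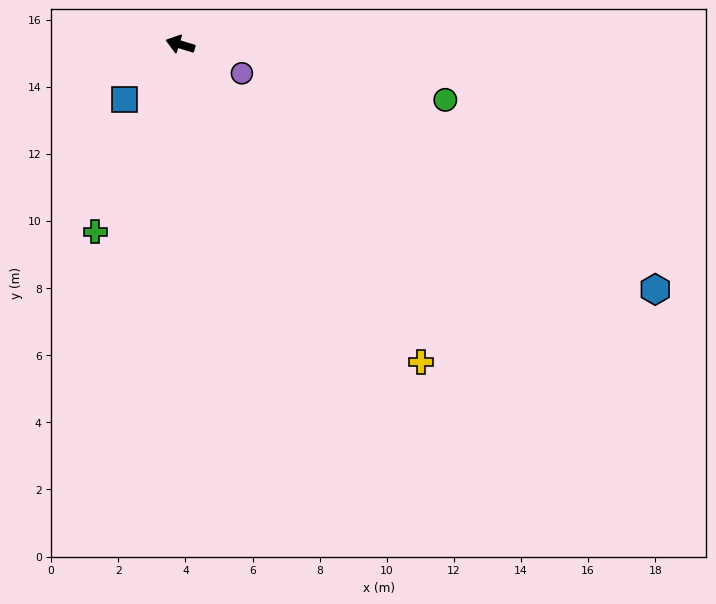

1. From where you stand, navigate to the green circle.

turn right 175°, forward 8.1 m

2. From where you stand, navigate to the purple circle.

turn left 172°, forward 2.0 m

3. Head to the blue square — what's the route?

turn left 61°, forward 2.3 m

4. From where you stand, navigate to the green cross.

turn left 83°, forward 6.1 m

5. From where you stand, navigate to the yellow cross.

turn left 144°, forward 11.9 m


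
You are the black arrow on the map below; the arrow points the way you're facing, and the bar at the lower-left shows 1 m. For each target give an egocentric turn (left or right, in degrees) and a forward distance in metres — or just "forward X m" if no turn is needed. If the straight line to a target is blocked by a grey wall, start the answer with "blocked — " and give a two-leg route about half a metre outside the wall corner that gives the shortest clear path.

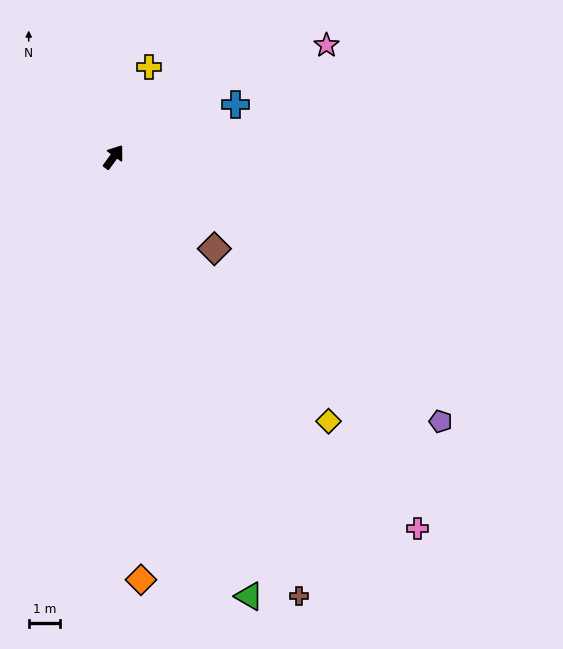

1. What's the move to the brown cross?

turn right 121°, forward 15.0 m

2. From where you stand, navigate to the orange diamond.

turn right 140°, forward 13.3 m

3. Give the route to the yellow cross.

turn left 14°, forward 3.0 m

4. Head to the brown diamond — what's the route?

turn right 96°, forward 4.3 m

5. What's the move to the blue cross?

turn right 31°, forward 4.2 m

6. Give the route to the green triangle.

turn right 127°, forward 14.5 m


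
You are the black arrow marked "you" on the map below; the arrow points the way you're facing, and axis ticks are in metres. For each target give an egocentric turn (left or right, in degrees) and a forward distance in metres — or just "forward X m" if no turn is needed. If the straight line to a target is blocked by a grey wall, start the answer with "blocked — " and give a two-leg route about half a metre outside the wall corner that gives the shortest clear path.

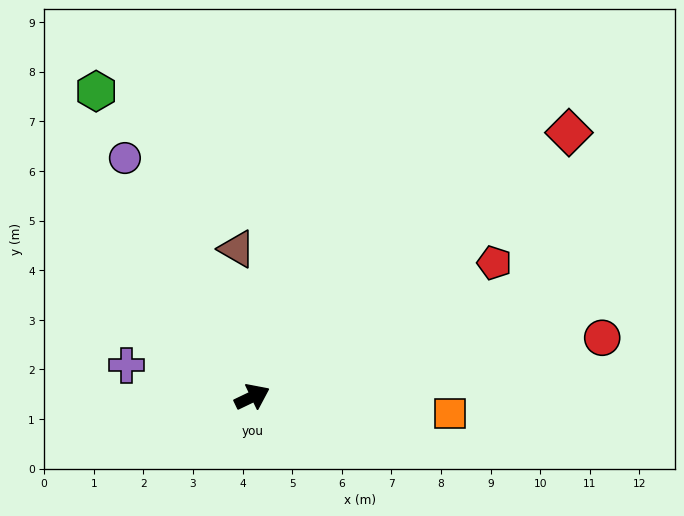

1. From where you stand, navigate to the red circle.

turn right 16°, forward 7.2 m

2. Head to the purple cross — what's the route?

turn left 140°, forward 2.6 m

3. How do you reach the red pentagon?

turn left 3°, forward 5.6 m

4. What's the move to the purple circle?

turn left 92°, forward 5.5 m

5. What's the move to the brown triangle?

turn left 70°, forward 3.0 m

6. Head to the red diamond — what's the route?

turn left 14°, forward 8.3 m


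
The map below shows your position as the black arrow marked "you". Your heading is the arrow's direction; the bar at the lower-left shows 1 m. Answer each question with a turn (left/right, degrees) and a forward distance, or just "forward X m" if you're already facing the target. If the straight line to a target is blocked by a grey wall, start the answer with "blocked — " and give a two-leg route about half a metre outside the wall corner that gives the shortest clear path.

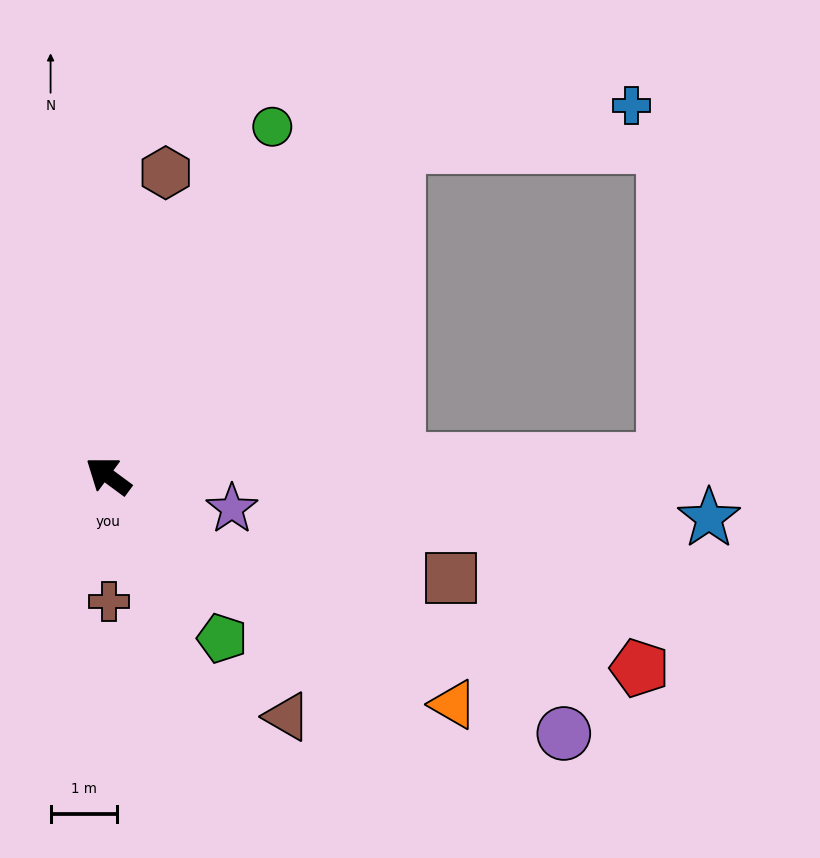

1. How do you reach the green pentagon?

turn left 161°, forward 3.0 m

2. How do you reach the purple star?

turn right 158°, forward 1.9 m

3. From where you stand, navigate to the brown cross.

turn left 127°, forward 1.9 m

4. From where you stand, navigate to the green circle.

turn right 79°, forward 5.8 m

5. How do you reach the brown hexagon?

turn right 64°, forward 4.7 m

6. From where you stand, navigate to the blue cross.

blocked — turn right 95°, forward 6.6 m, then turn right 39°, forward 3.6 m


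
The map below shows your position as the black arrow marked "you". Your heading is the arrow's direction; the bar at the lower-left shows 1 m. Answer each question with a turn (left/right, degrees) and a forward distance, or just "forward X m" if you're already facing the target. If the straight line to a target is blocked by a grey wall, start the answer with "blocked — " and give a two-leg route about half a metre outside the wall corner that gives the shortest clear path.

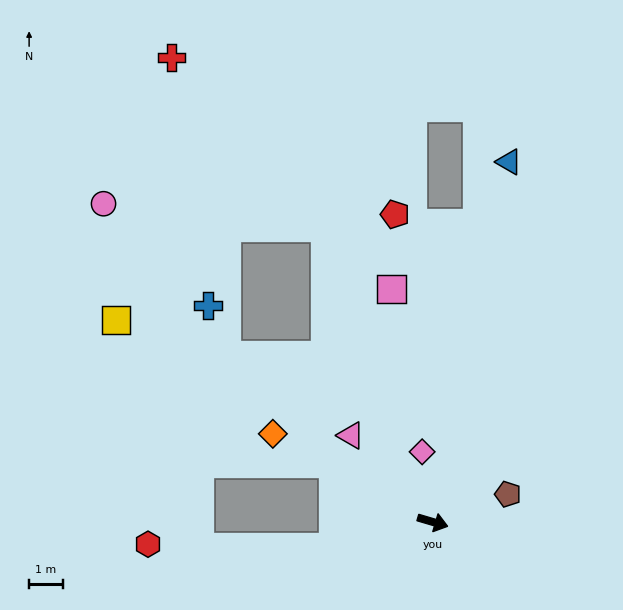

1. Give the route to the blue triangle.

turn left 94°, forward 10.9 m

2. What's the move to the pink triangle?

turn left 150°, forward 3.5 m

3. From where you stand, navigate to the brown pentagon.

turn left 37°, forward 2.4 m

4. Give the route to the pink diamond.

turn left 115°, forward 2.1 m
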